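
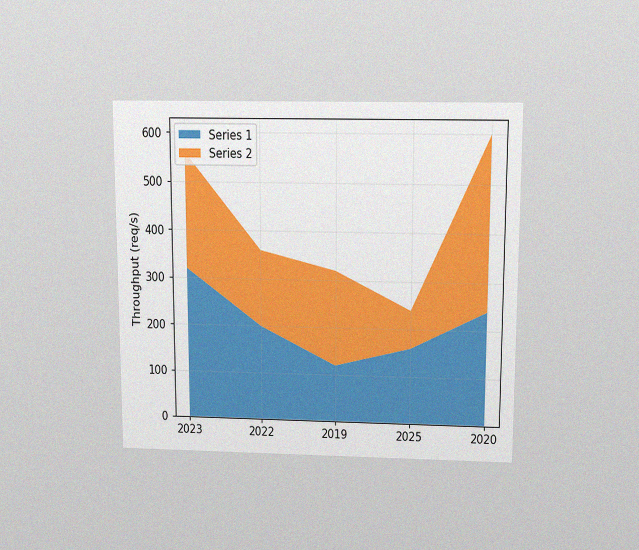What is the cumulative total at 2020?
The chart is viewed slightly from above, with some photo noise. The stacked total at 2020 reaches 600req/s.

600req/s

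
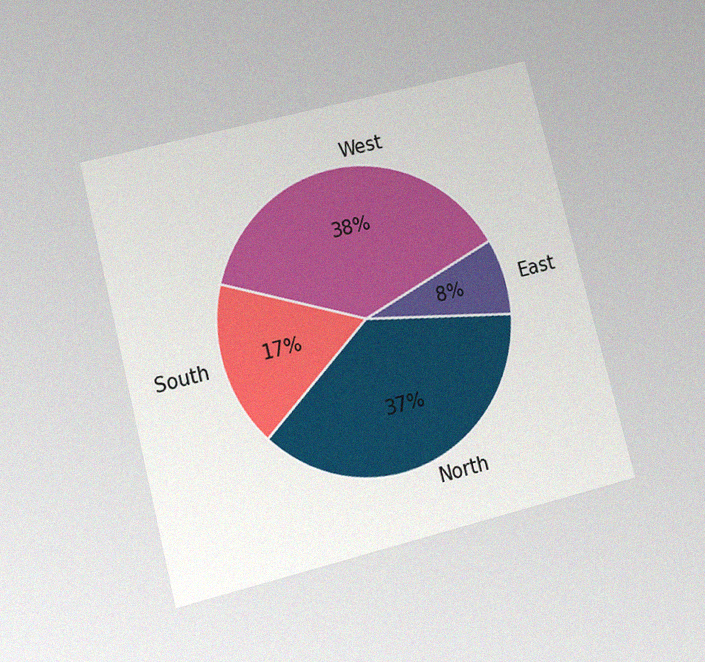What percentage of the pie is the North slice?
37%

The chart is tilted about 14° counter-clockwise and viewed at a slight angle, with some photo noise. The North slice takes up 37% of the pie.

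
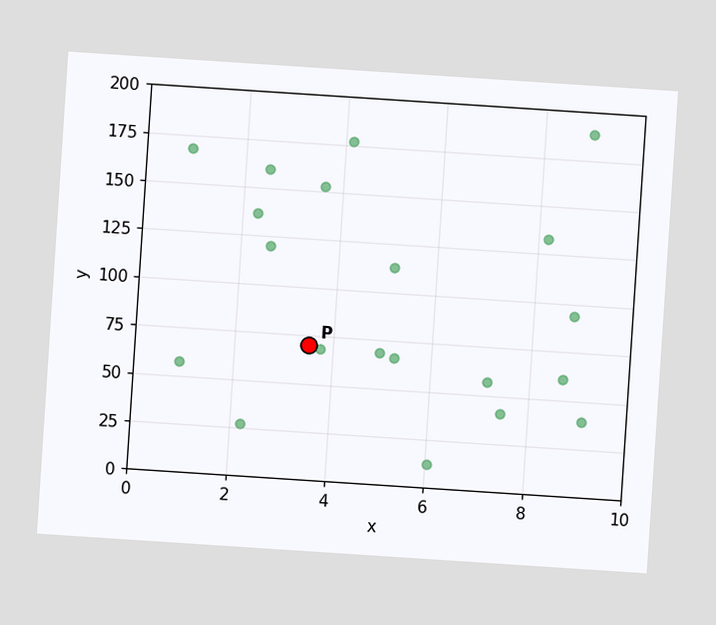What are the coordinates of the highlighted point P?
The chart is tilted about 4° clockwise. Following the gridlines from P to each axis, P sits at (3.5, 70).

(3.5, 70)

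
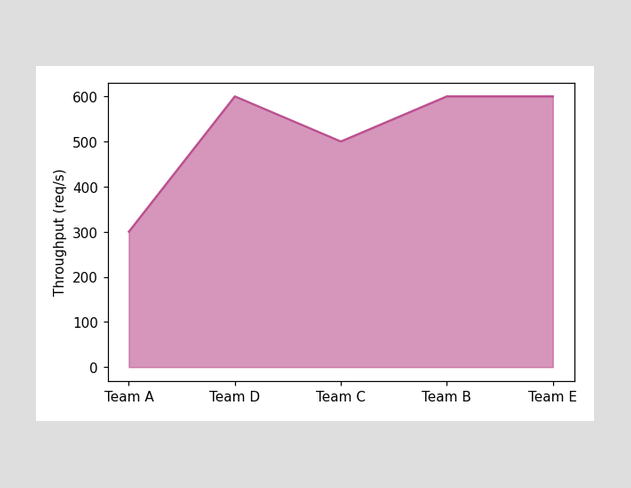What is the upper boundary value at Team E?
600req/s

At Team E the upper boundary is at 600req/s.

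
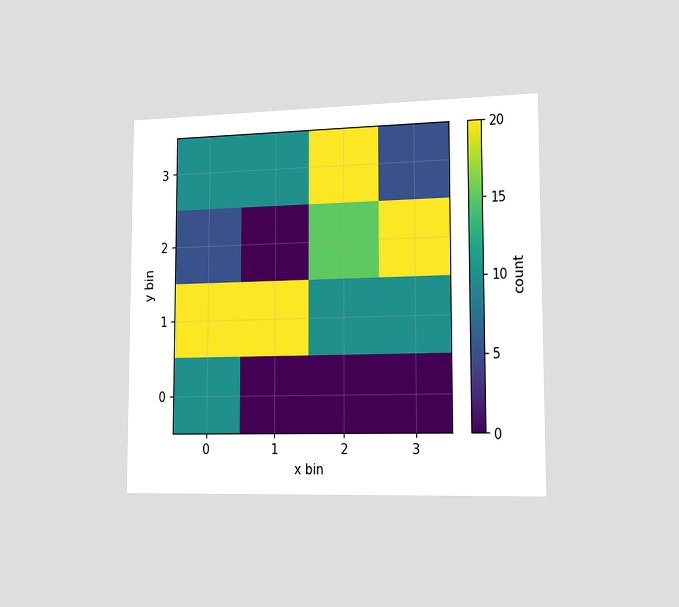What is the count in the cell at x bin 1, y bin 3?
The chart is viewed slightly from the right. Matching the cell (1, 3) against the colorbar gives 10.

10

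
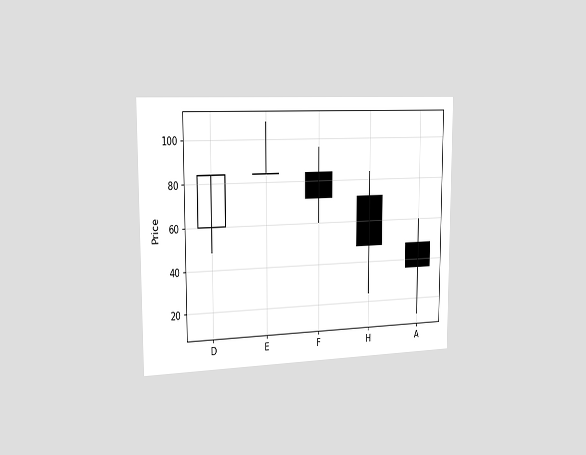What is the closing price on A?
The chart is viewed slightly from the left. The A candle closes at 36.

36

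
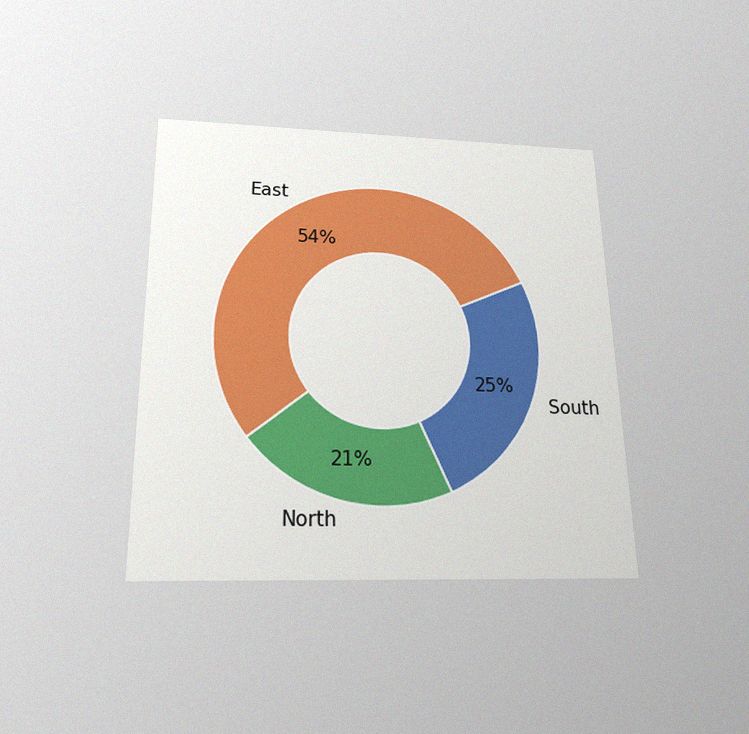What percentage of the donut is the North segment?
The chart is viewed slightly from below, with some photo noise. The North segment takes up 21% of the ring.

21%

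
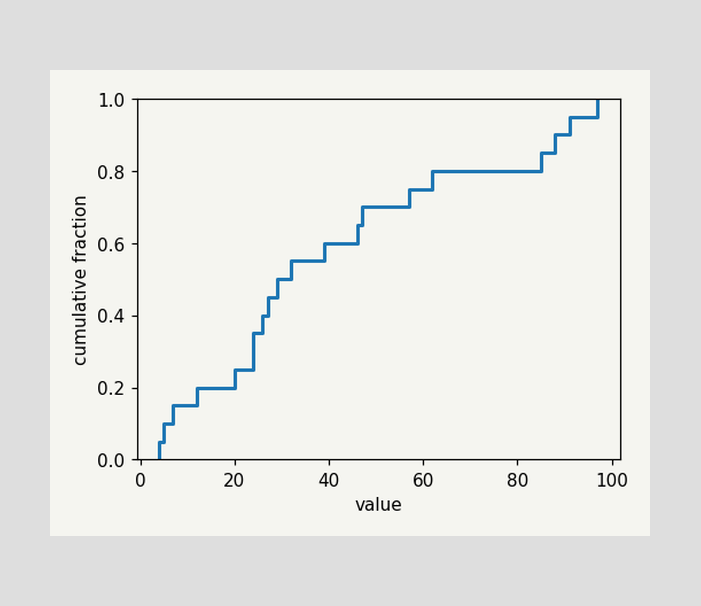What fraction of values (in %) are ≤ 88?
90%

At x=88 the ECDF step is at 90%.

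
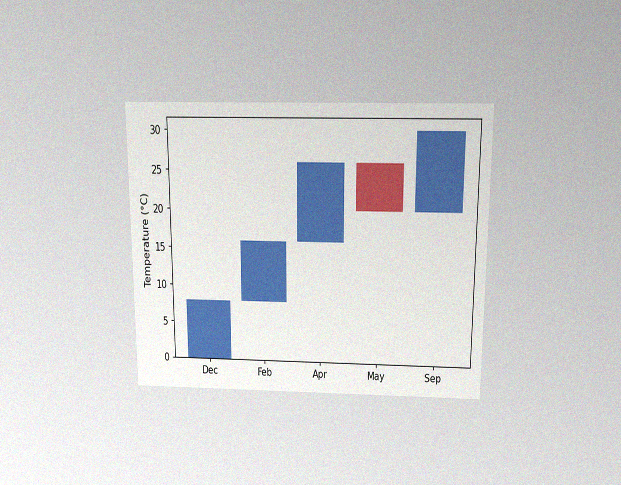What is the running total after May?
The chart is viewed slightly from above, with some photo noise. After May the running total reaches 20°C.

20°C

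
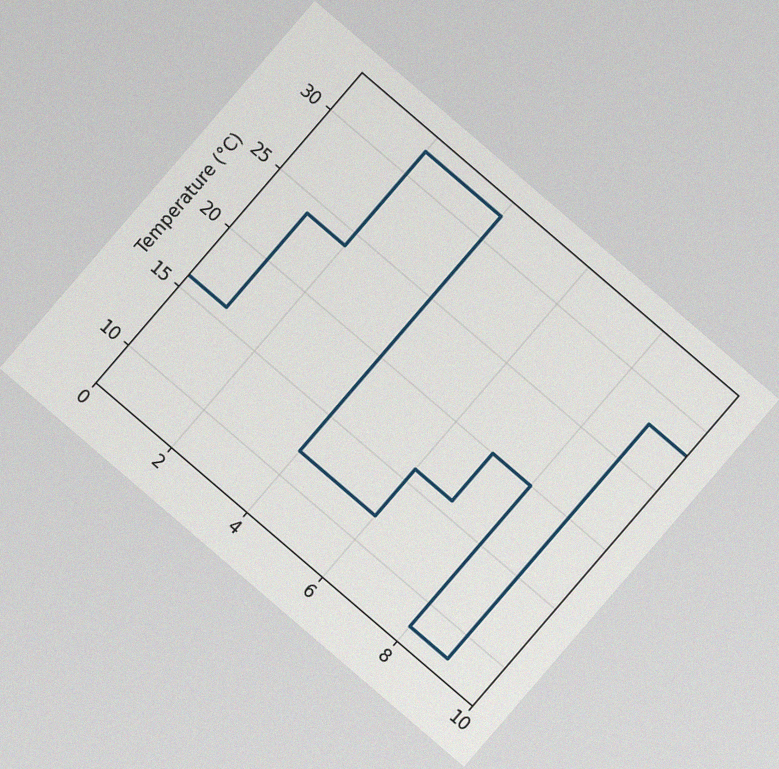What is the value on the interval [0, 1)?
The chart is tilted about 41° clockwise, with some photo noise. On [0, 1) the step sits at 16°C.

16°C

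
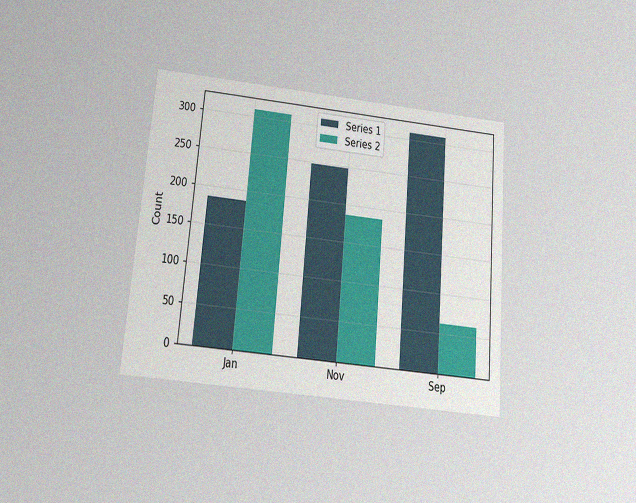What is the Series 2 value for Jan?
310

The chart is tilted about 5° clockwise and viewed slightly from below, with some photo noise. The Series 2 bar at Jan reaches 310 on the y-axis.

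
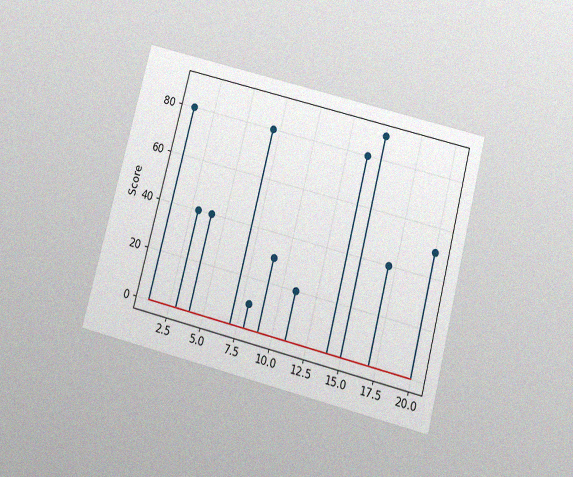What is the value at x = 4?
40

The chart is tilted about 15° clockwise and viewed slightly from below, with some photo noise. The stem at x=4 reaches 40.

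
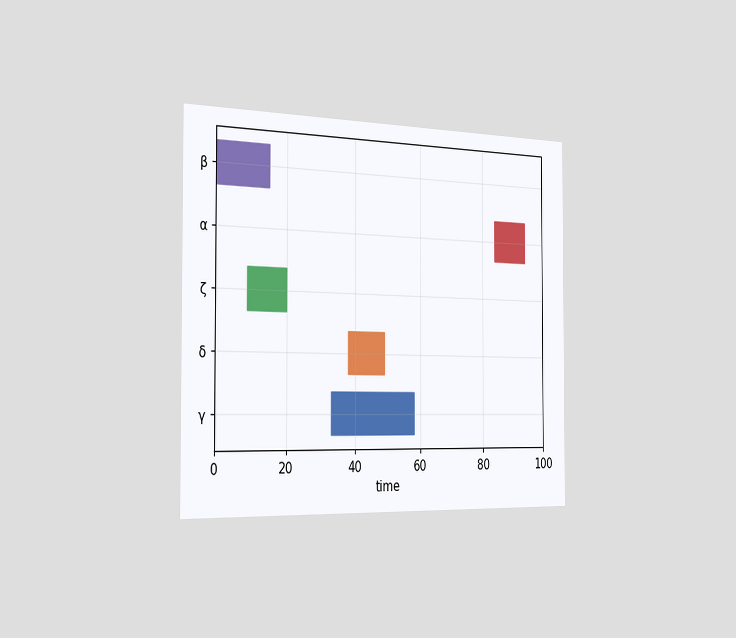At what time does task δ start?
38

The chart is viewed slightly from the left. The δ bar begins at t=38.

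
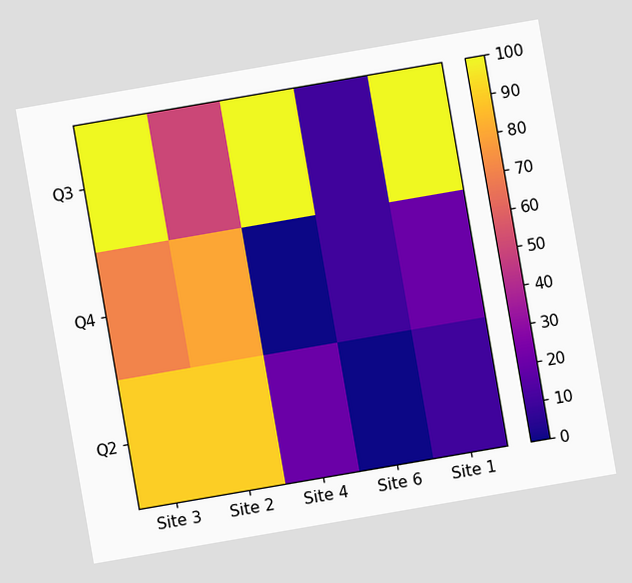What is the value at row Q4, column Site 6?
10

The chart is tilted about 10° counter-clockwise. Matching cell (Q4, Site 6) against the colorbar gives 10.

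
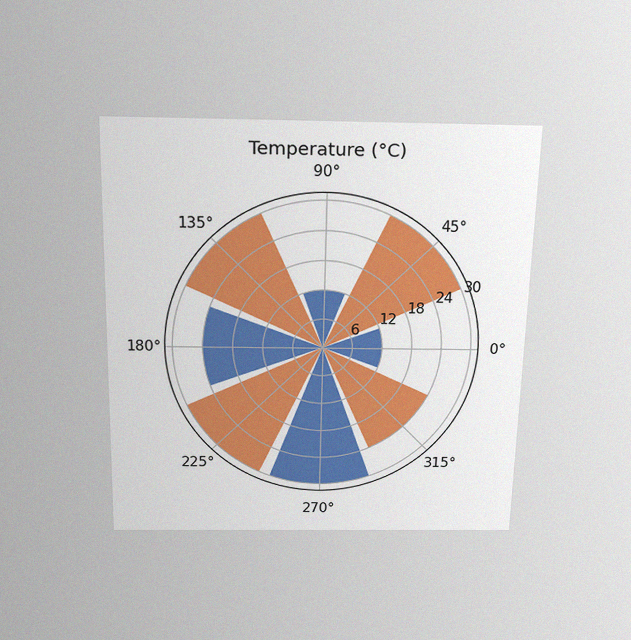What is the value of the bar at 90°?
The chart is viewed slightly from above, with some photo noise. The bar at 90° reaches 12°C on the radial axis.

12°C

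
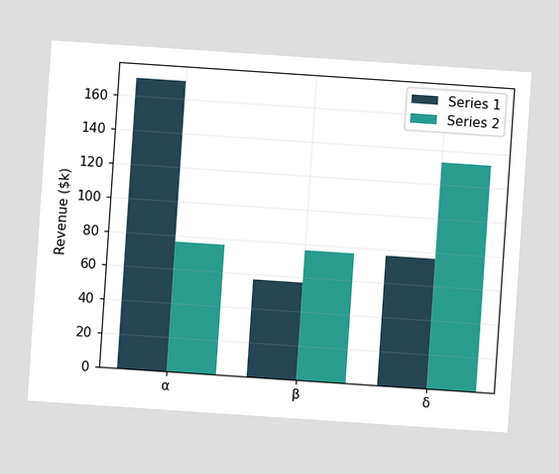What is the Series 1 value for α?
$171k

The chart is tilted about 4° clockwise. The Series 1 bar at α reaches $171k on the y-axis.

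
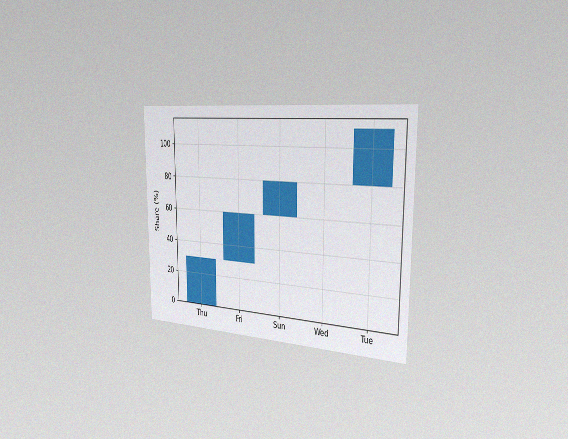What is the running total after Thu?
30%

The chart is viewed slightly from the right, with some photo noise. After Thu the running total reaches 30%.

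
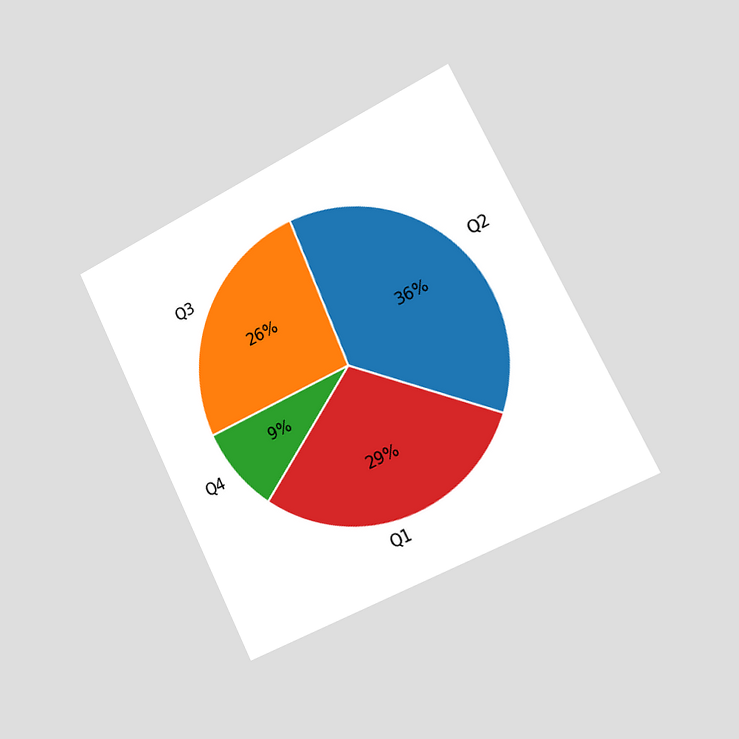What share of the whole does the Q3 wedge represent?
26%

The chart is tilted about 26° counter-clockwise and viewed slightly from the right. The Q3 slice takes up 26% of the pie.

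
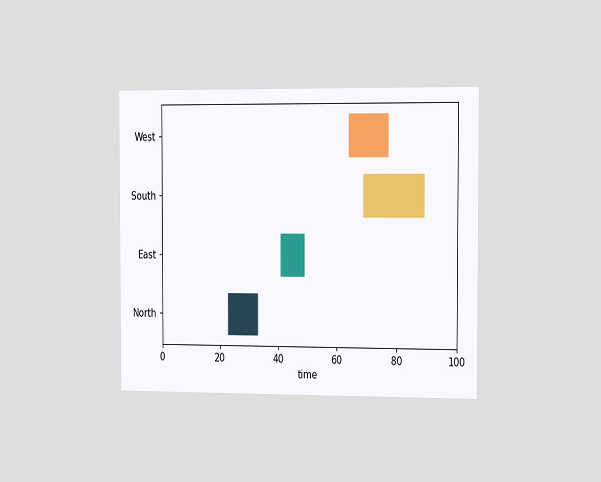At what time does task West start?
The chart is viewed slightly from the right. The West bar begins at t=64.

64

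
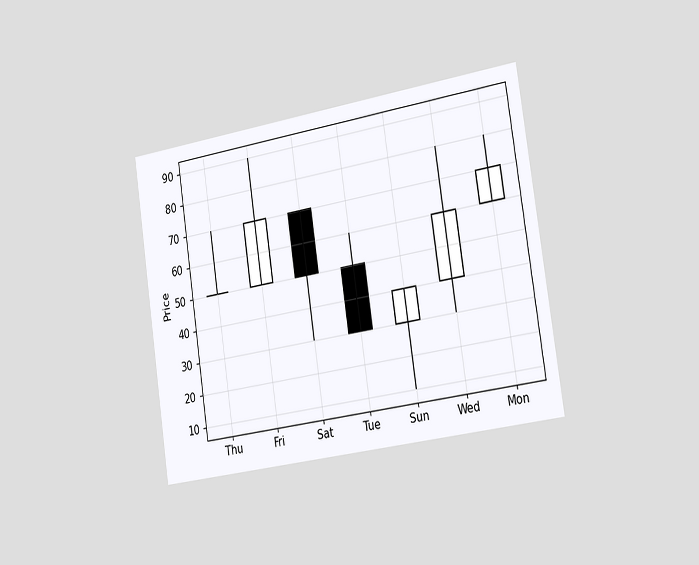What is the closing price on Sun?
The chart is tilted about 9° counter-clockwise and viewed slightly from the right. The Sun candle closes at 40.

40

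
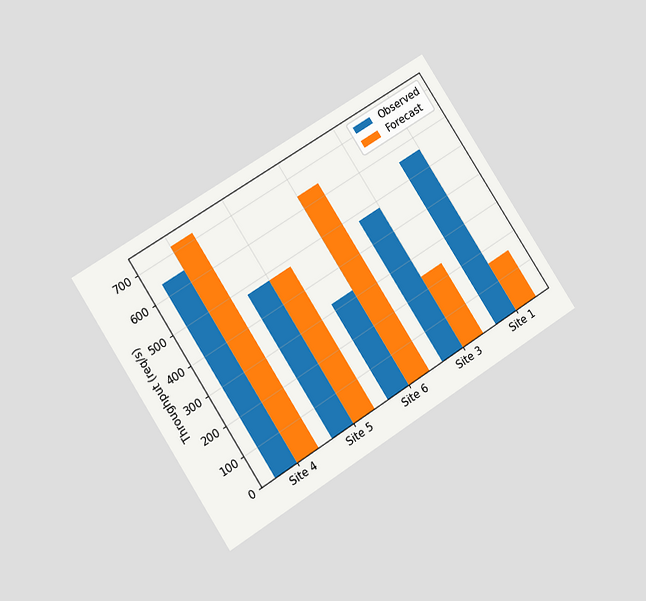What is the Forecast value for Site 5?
The chart is tilted about 33° counter-clockwise and viewed at a slight angle. The Forecast bar at Site 5 reaches 480req/s on the y-axis.

480req/s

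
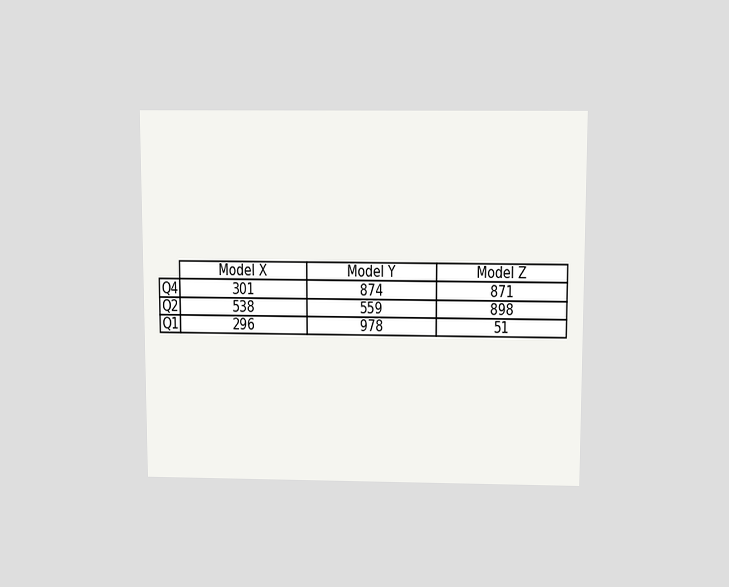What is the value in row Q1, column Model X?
The chart is viewed slightly from above. The (Q1, Model X) cell reads 296.

296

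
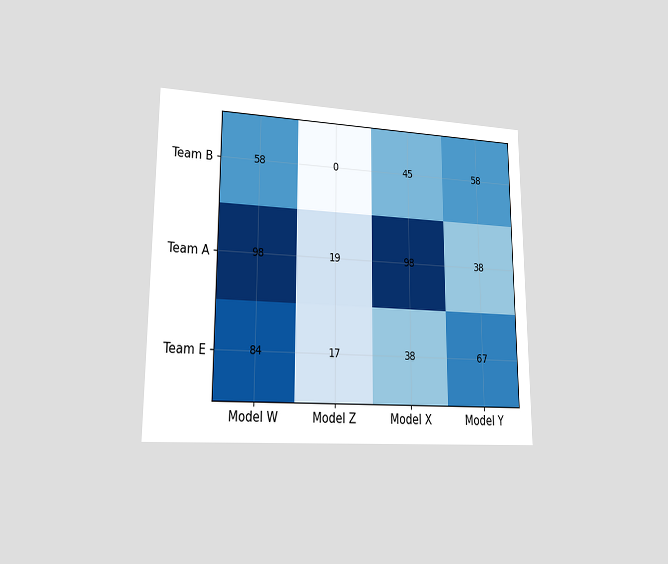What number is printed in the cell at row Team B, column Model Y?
58

The chart is viewed at a slight angle. The (Team B, Model Y) cell reads 58.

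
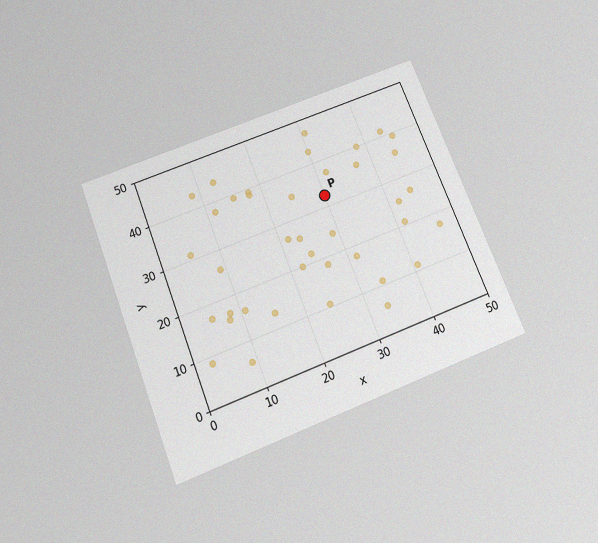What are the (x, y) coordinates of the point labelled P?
The chart is tilted about 22° counter-clockwise and viewed slightly from below, with some photo noise. Following the gridlines from P to each axis, P sits at (30, 32.5).

(30, 32.5)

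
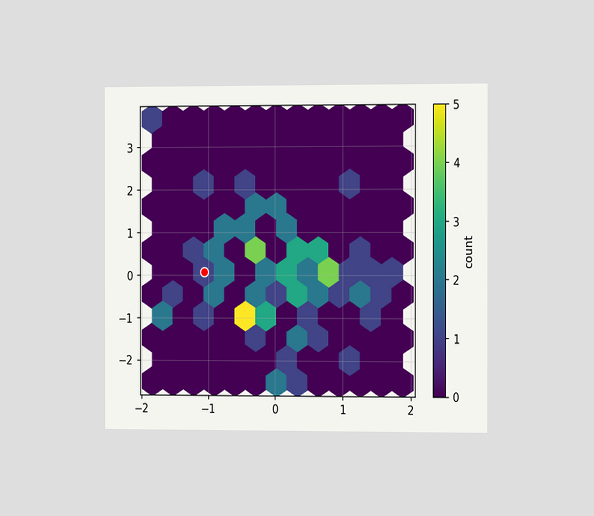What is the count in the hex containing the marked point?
The chart is viewed slightly from the right. The marked hex reads 1 on the colorbar.

1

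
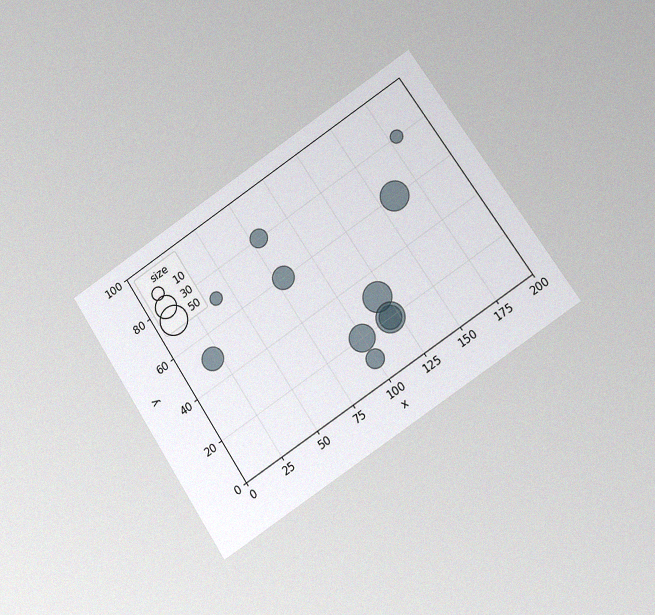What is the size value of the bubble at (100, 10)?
The chart is tilted about 33° counter-clockwise and viewed at a slight angle, with some photo noise. Matching the bubble at (100, 10) against the size legend gives 20.

20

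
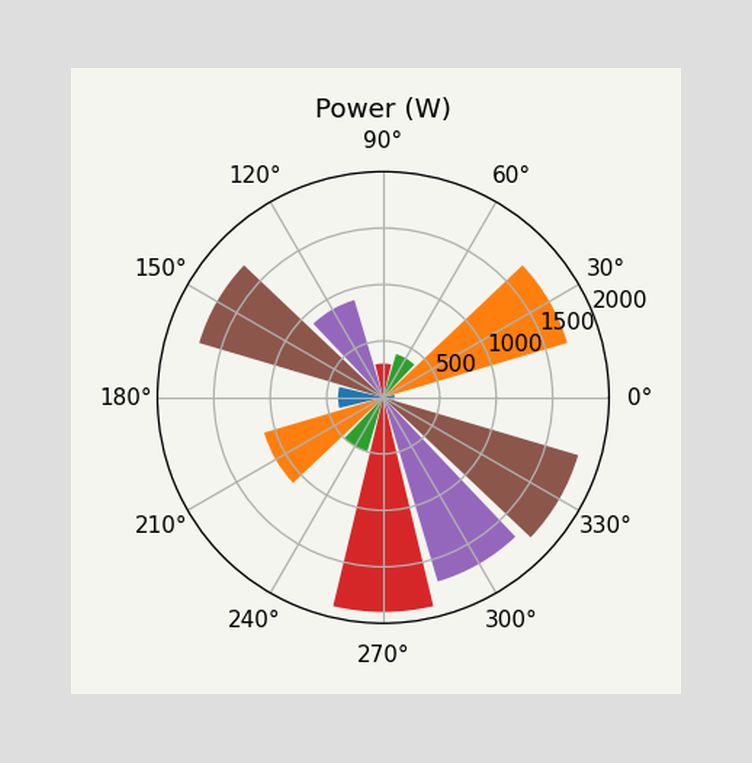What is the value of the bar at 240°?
500W

The bar at 240° reaches 500W on the radial axis.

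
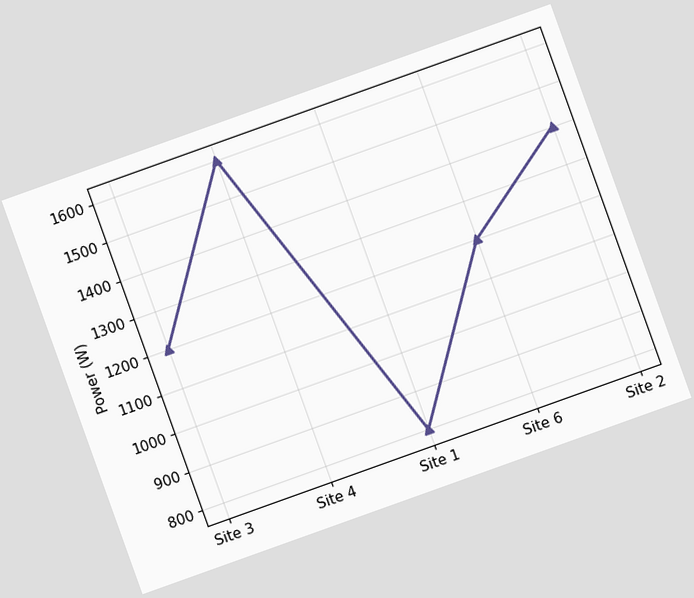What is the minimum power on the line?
800W

The chart is tilted about 20° counter-clockwise. The lowest point is at Site 1, and reading across to the y-axis gives 800W.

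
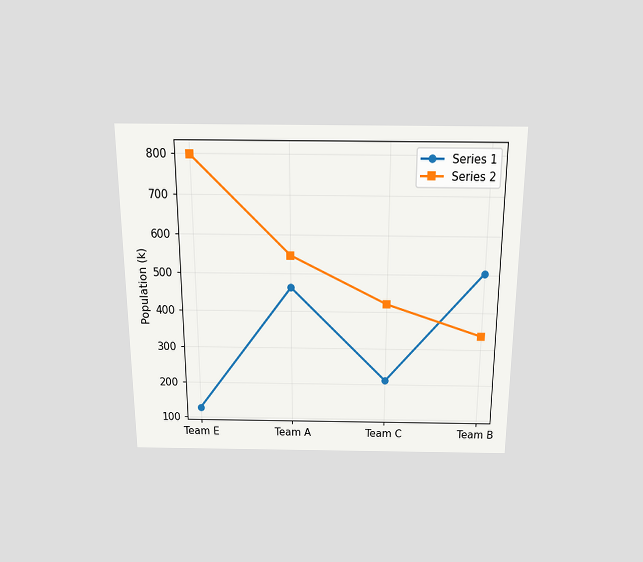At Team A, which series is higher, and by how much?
Series 2, by 84k

The chart is viewed slightly from above. At Team A, Series 2 sits above the other line by 84k.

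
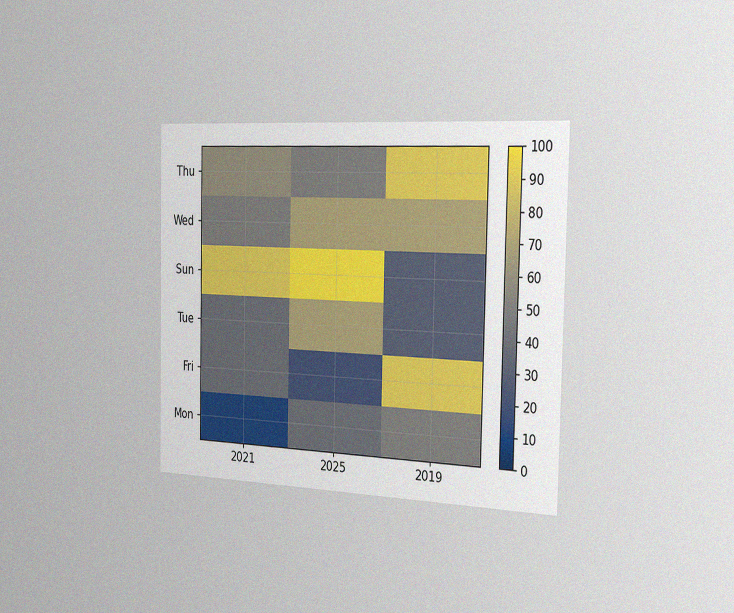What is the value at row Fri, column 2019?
The chart is viewed slightly from the right, with some photo noise. Matching cell (Fri, 2019) against the colorbar gives 90.

90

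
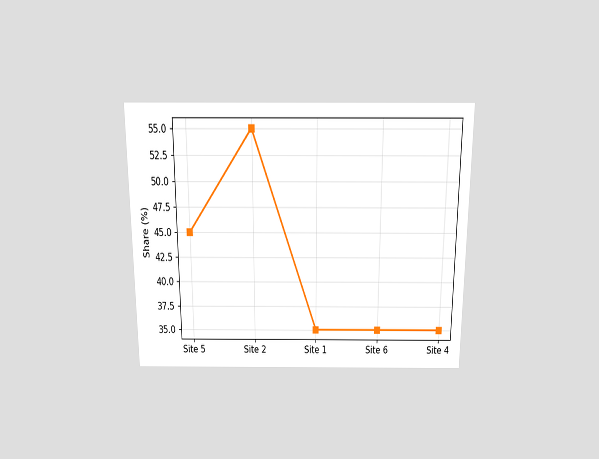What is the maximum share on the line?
55%

The chart is viewed slightly from above. The highest point is at Site 2, and reading across to the y-axis gives 55%.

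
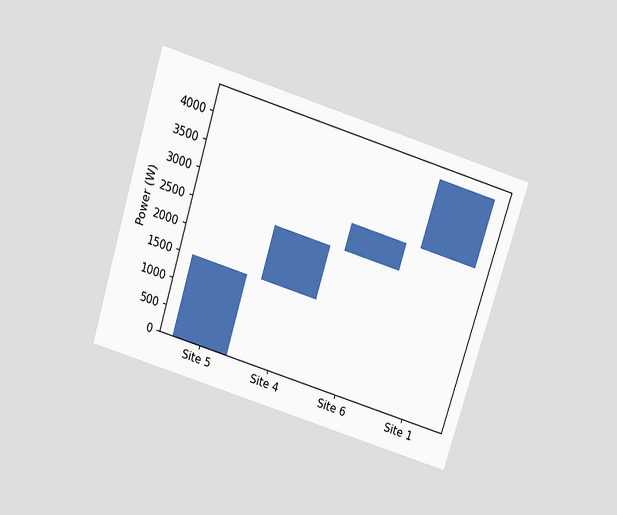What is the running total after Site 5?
1500W

The chart is tilted about 17° clockwise and viewed slightly from above. After Site 5 the running total reaches 1500W.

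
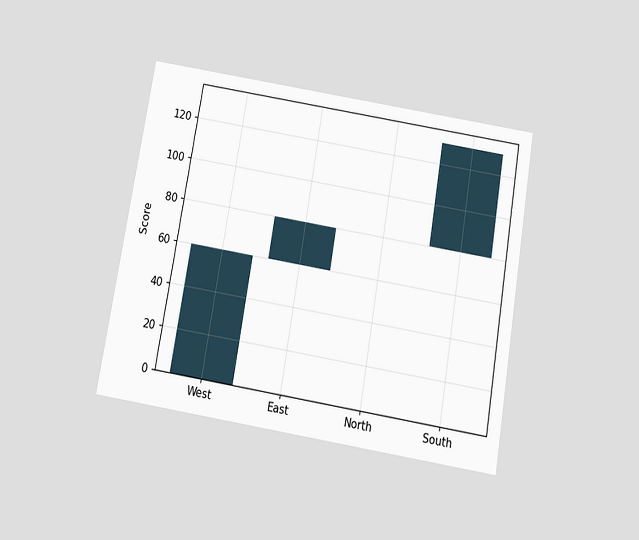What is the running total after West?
The chart is tilted about 10° clockwise and viewed slightly from below. After West the running total reaches 60.

60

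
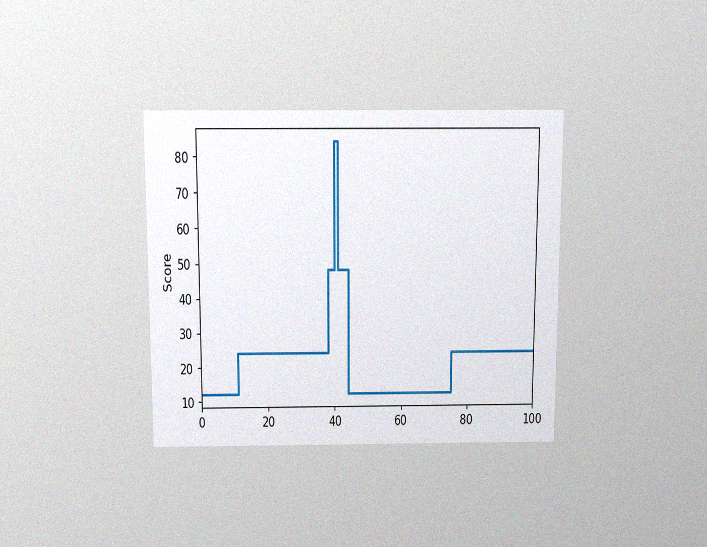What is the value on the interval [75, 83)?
24

The chart is viewed slightly from above, with some photo noise. On [75, 83) the step sits at 24.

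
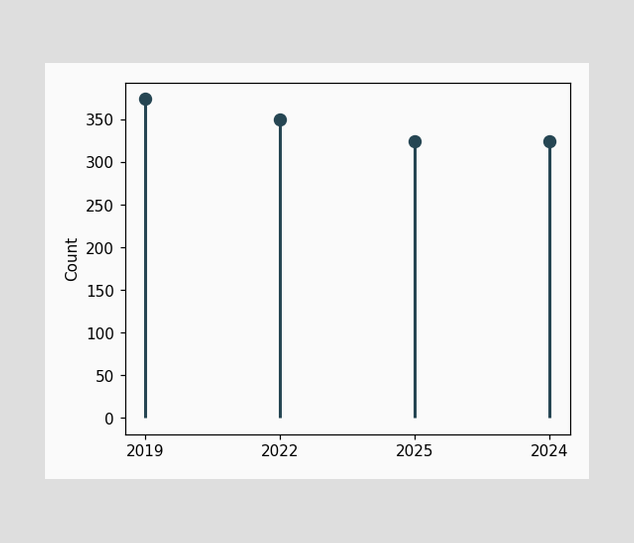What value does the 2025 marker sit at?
The 2025 marker sits at 325.

325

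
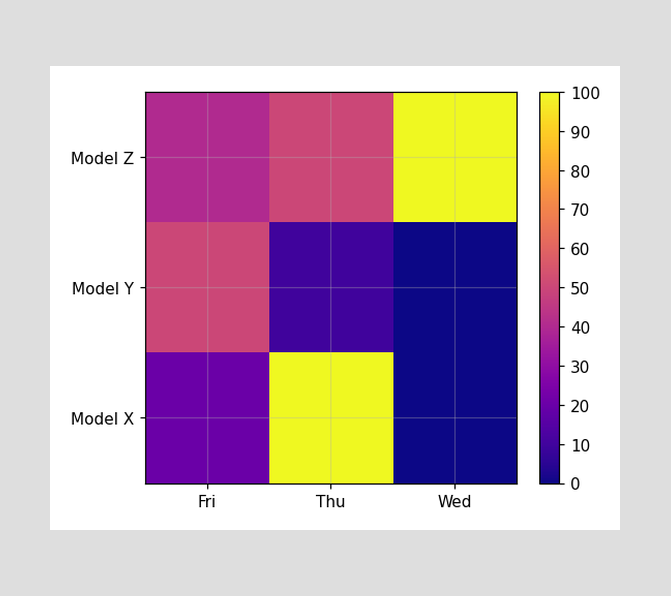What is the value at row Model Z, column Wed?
Matching cell (Model Z, Wed) against the colorbar gives 100.

100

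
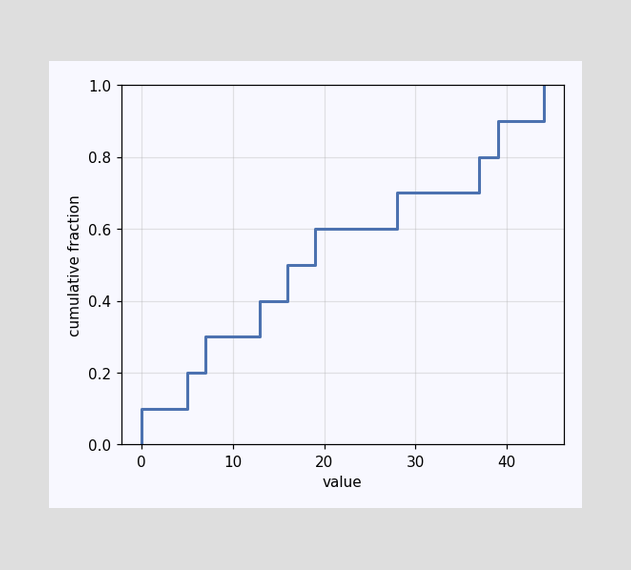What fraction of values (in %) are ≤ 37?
At x=37 the ECDF step is at 80%.

80%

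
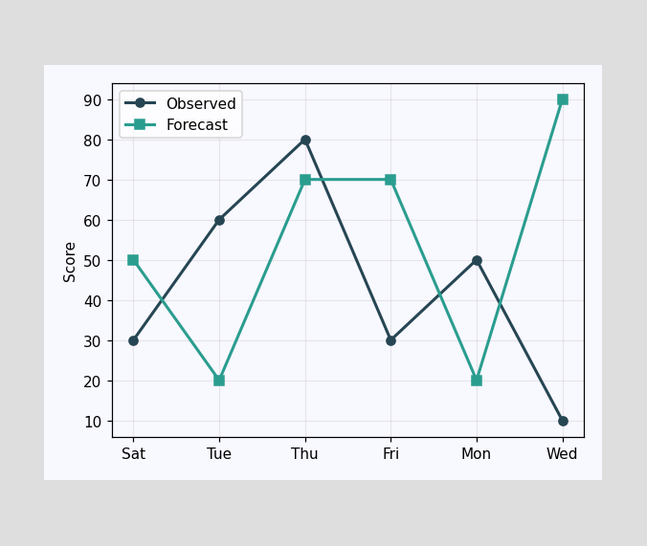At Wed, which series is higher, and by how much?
Forecast, by 80

At Wed, Forecast sits above the other line by 80.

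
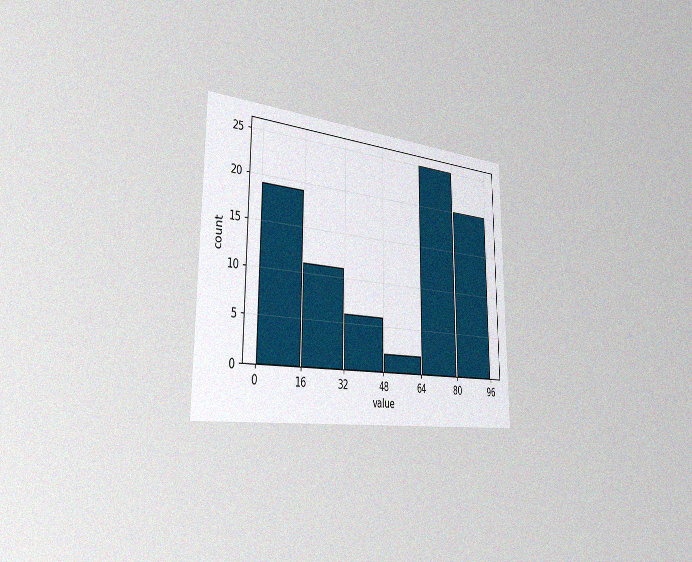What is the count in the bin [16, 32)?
The chart is viewed slightly from the left, with some photo noise. The [16, 32) bin has height 11.

11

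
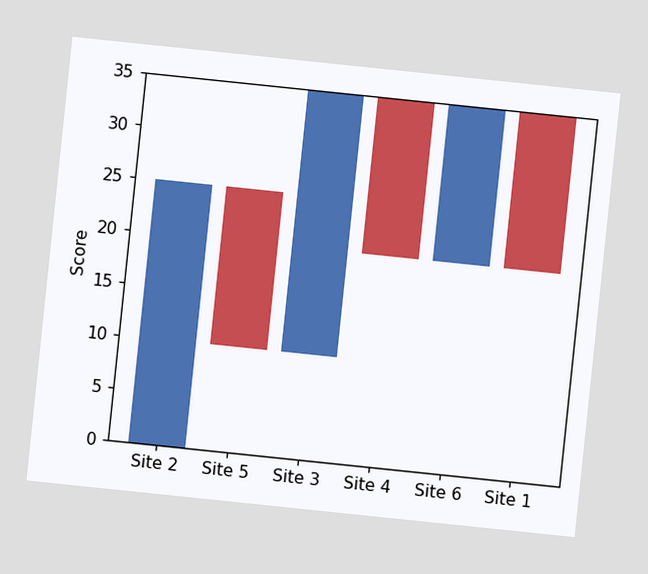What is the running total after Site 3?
35

The chart is tilted about 6° clockwise. After Site 3 the running total reaches 35.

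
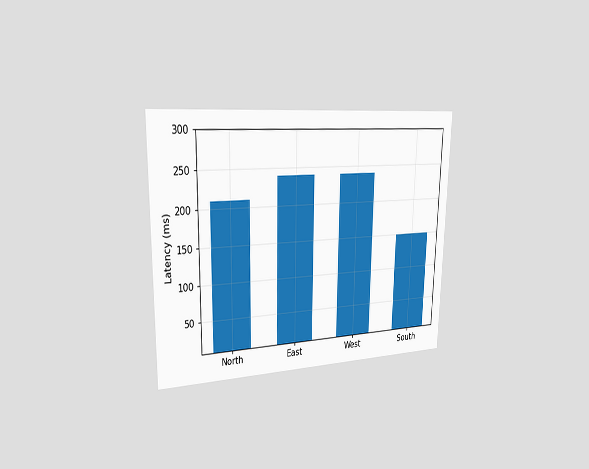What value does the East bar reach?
240ms

The chart is viewed slightly from the left. Reading along the chart's y-axis, the East bar reaches 240ms.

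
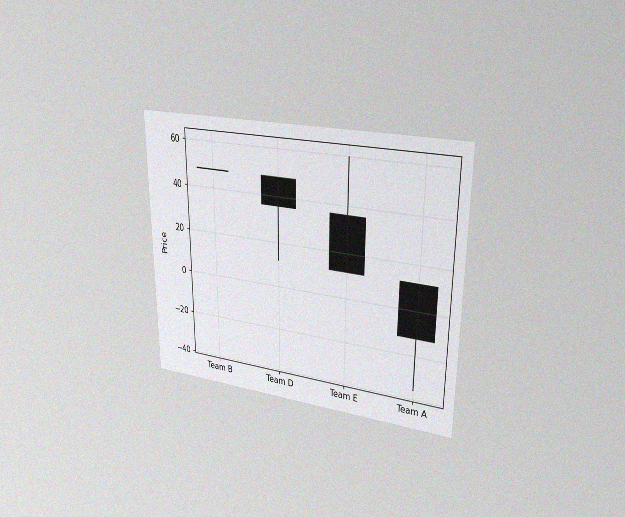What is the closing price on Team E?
The chart is viewed at a slight angle, with some photo noise. The Team E candle closes at 12.

12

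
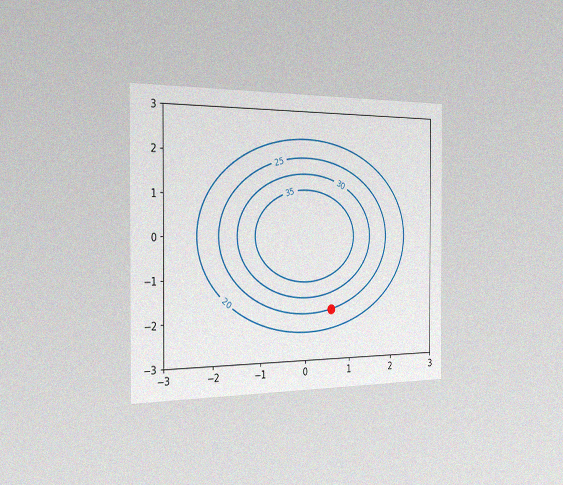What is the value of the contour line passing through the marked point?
25

The chart is viewed slightly from the left, with some photo noise. The marked point sits on the contour labelled 25.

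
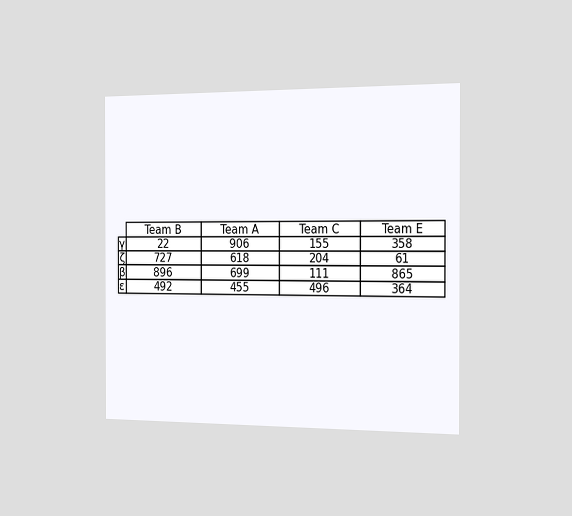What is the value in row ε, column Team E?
The chart is viewed slightly from the right. The (ε, Team E) cell reads 364.

364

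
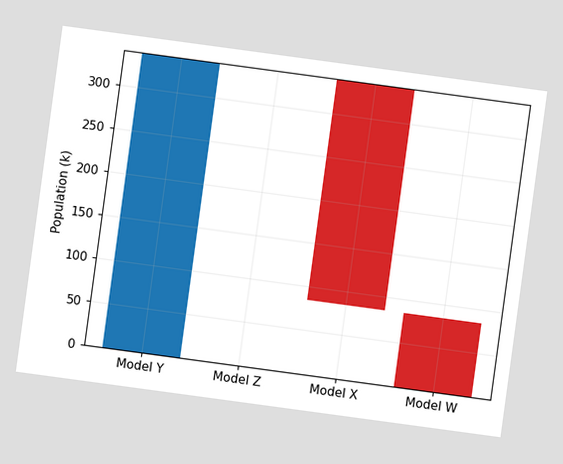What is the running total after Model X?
The chart is tilted about 8° clockwise. After Model X the running total reaches 85k.

85k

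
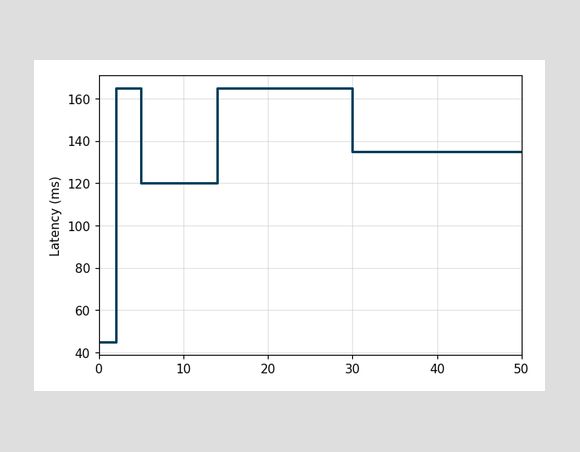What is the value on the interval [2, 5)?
On [2, 5) the step sits at 165ms.

165ms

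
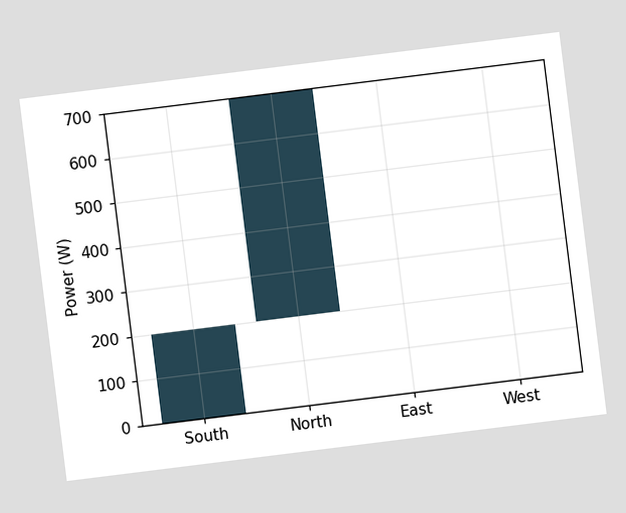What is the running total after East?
The chart is tilted about 7° counter-clockwise. After East the running total reaches 700W.

700W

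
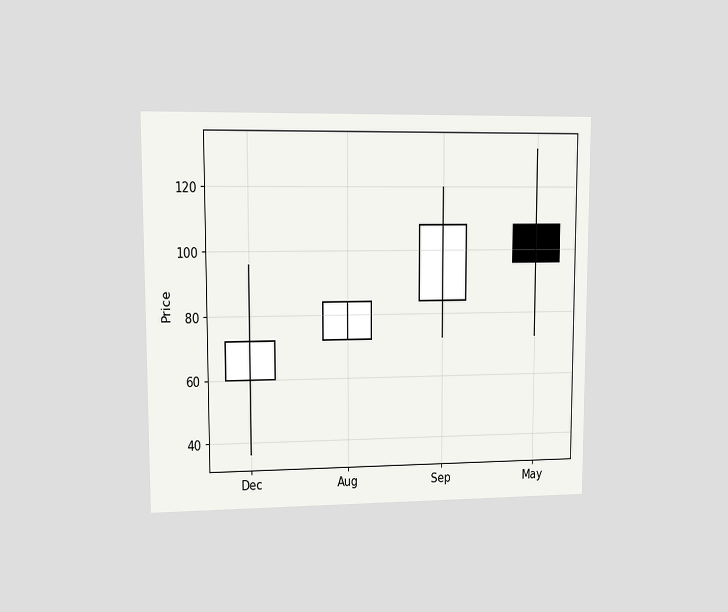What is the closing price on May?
The chart is viewed at a slight angle. The May candle closes at 96.

96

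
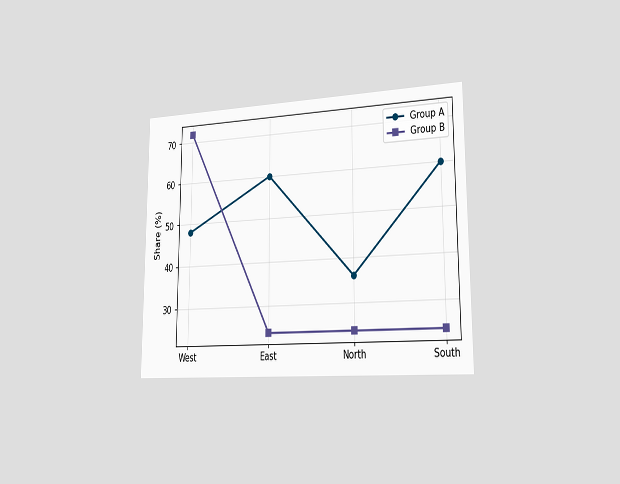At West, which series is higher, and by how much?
Group B, by 24%

The chart is viewed slightly from the right. At West, Group B sits above the other line by 24%.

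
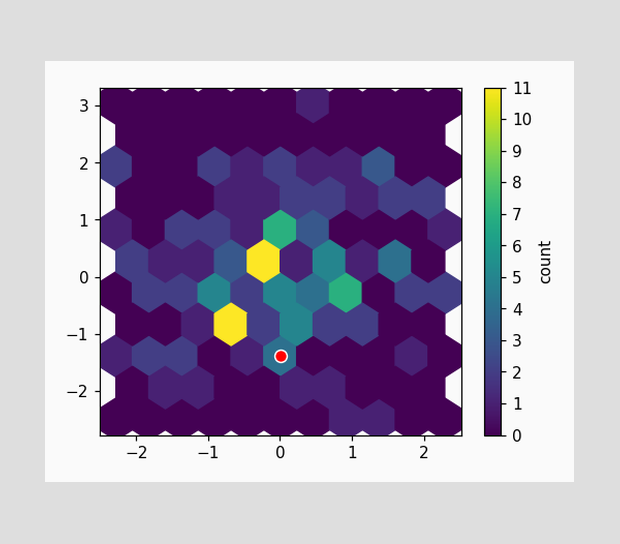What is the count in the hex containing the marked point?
4

The marked hex reads 4 on the colorbar.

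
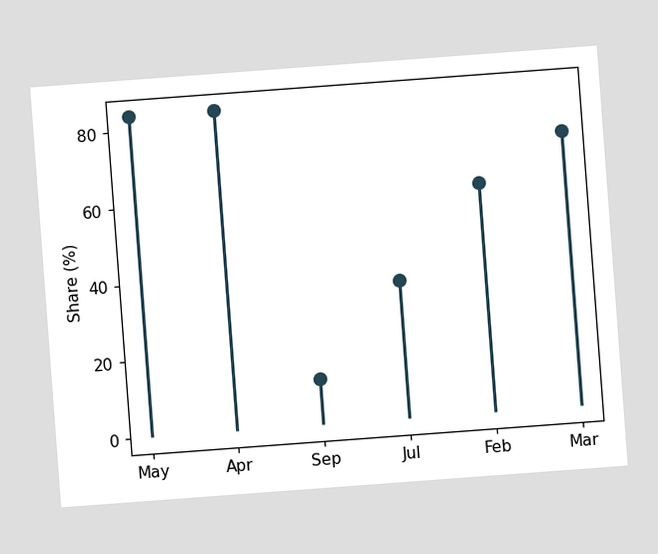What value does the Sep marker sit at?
12%

The chart is tilted about 4° counter-clockwise. The Sep marker sits at 12%.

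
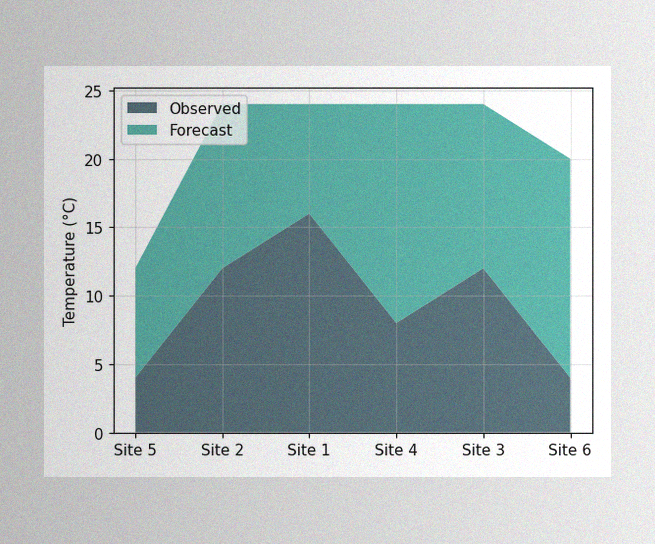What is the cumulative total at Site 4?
24°C

The image has some photo noise and uneven lighting. The stacked total at Site 4 reaches 24°C.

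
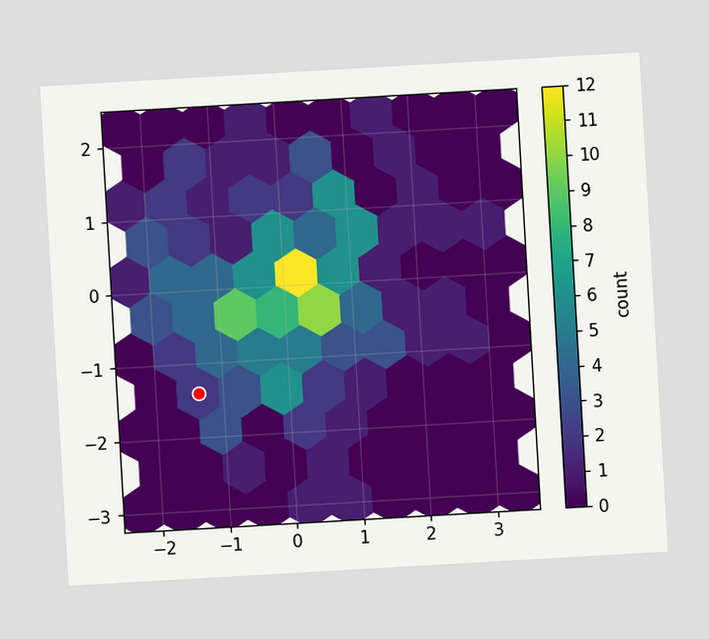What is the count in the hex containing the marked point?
The chart is tilted about 3° counter-clockwise. The marked hex reads 2 on the colorbar.

2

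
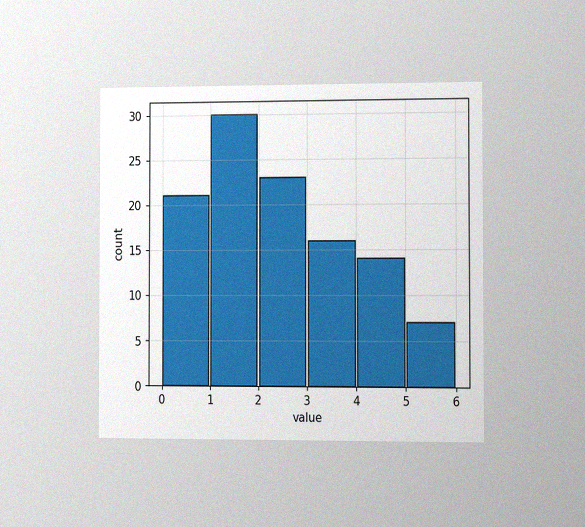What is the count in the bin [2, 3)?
23

The chart is viewed slightly from the right, with some photo noise. The [2, 3) bin has height 23.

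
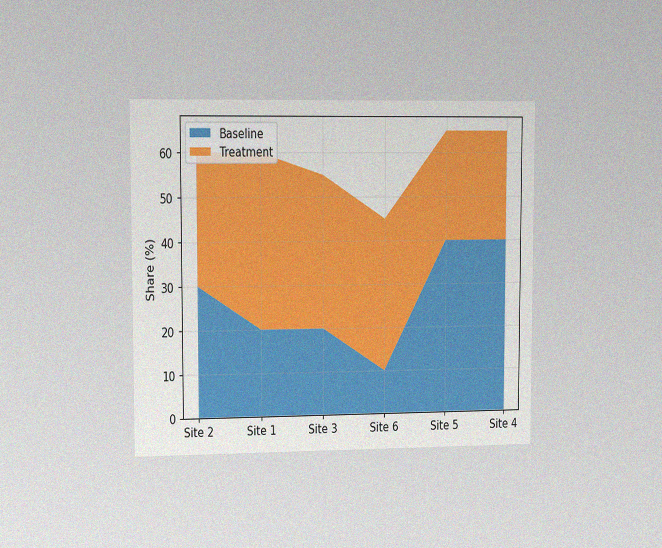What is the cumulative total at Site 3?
55%

The chart is viewed slightly from the left, with some photo noise. The stacked total at Site 3 reaches 55%.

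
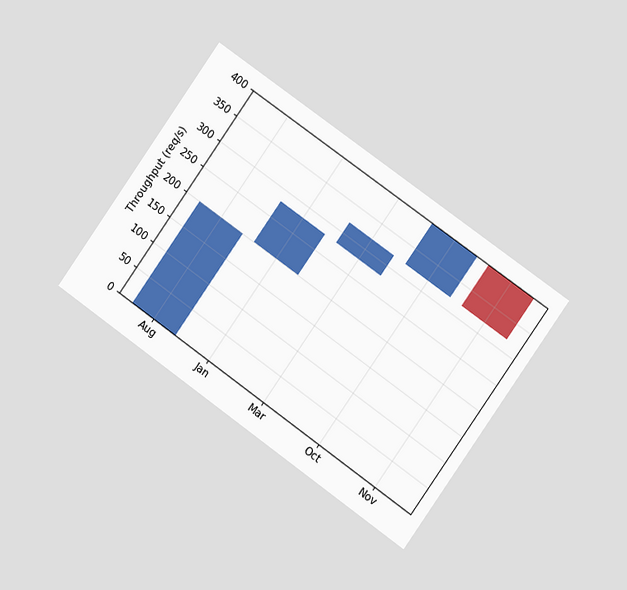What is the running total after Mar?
320req/s

The chart is tilted about 35° clockwise and viewed slightly from the right. After Mar the running total reaches 320req/s.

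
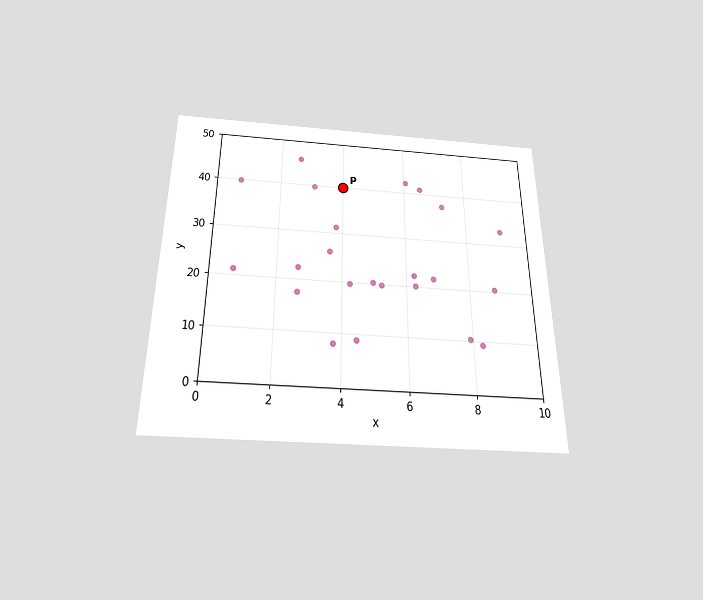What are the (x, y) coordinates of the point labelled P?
The chart is viewed slightly from below. Following the gridlines from P to each axis, P sits at (4, 40).

(4, 40)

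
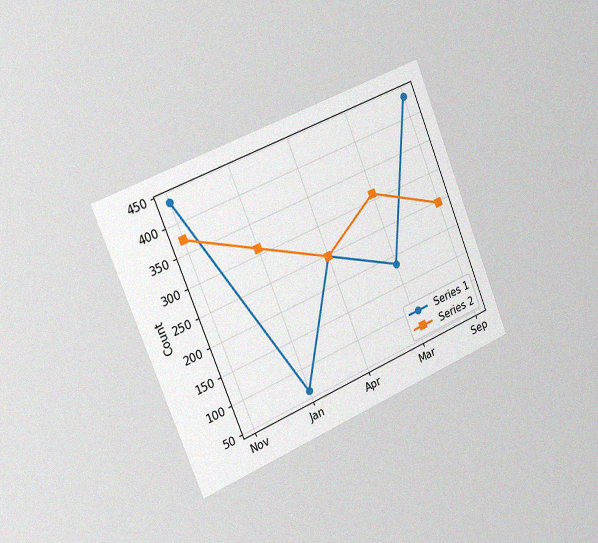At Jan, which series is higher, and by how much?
Series 2, by 248

The chart is tilted about 22° counter-clockwise and viewed slightly from the left, with some photo noise. At Jan, Series 2 sits above the other line by 248.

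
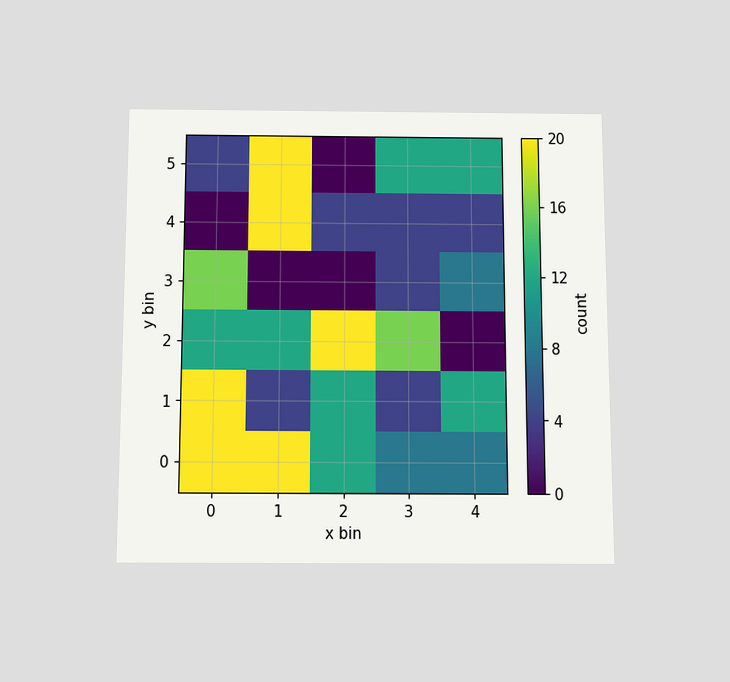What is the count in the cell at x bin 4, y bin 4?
4

The chart is viewed slightly from below. Matching the cell (4, 4) against the colorbar gives 4.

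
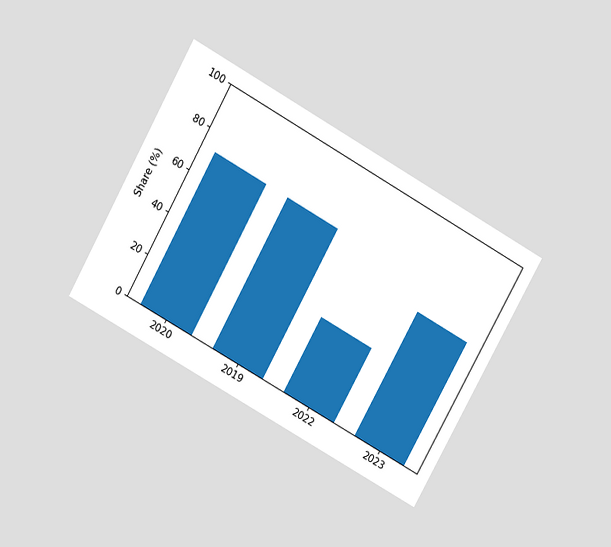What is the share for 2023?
The chart is tilted about 29° clockwise and viewed at a slight angle. Reading along the chart's y-axis, the 2023 bar reaches 60%.

60%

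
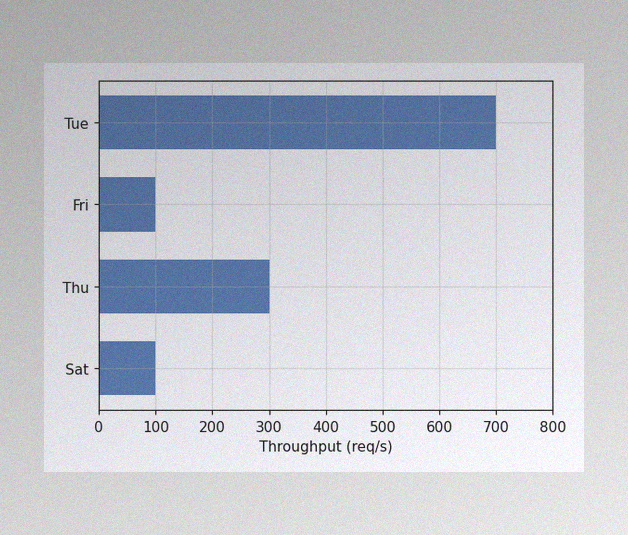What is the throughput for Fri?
The image has some photo noise and uneven lighting. Reading along the chart's x-axis, the Fri bar reaches 100req/s.

100req/s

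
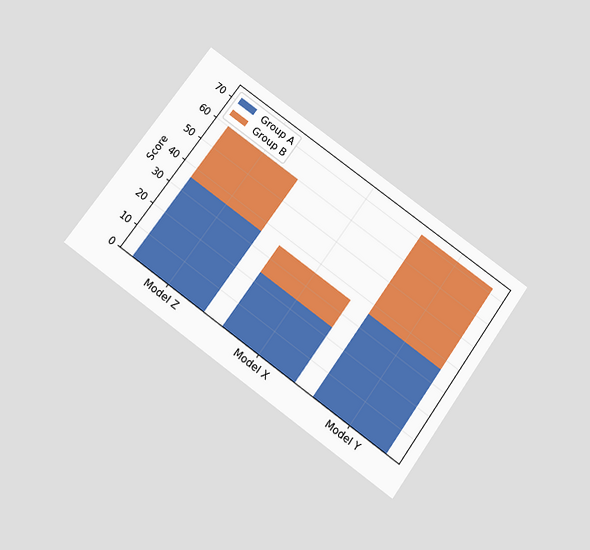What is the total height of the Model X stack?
36

The chart is tilted about 36° clockwise and viewed slightly from below. The Model X stack's top reaches 36 on the y-axis.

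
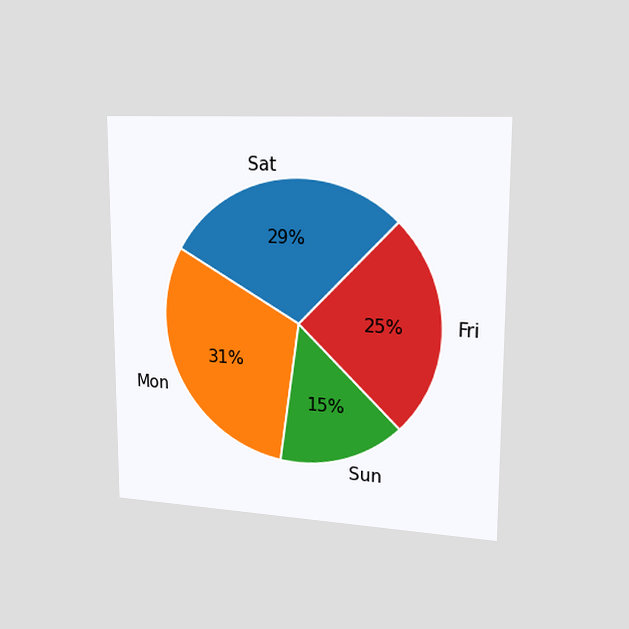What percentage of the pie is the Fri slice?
25%

The chart is viewed slightly from the right. The Fri slice takes up 25% of the pie.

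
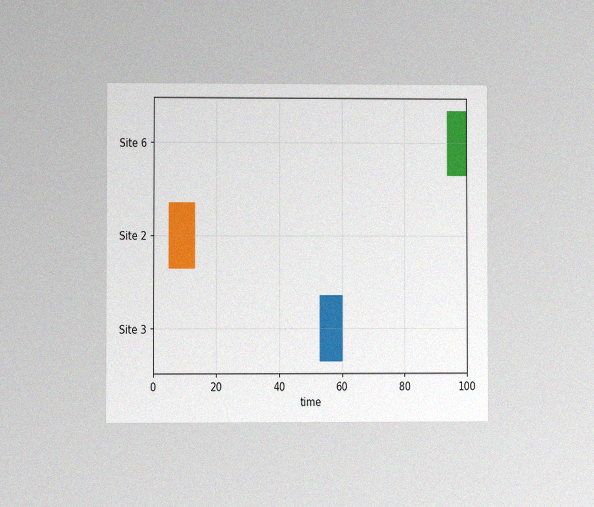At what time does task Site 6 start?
The chart is viewed at a slight angle, with some photo noise. The Site 6 bar begins at t=94.

94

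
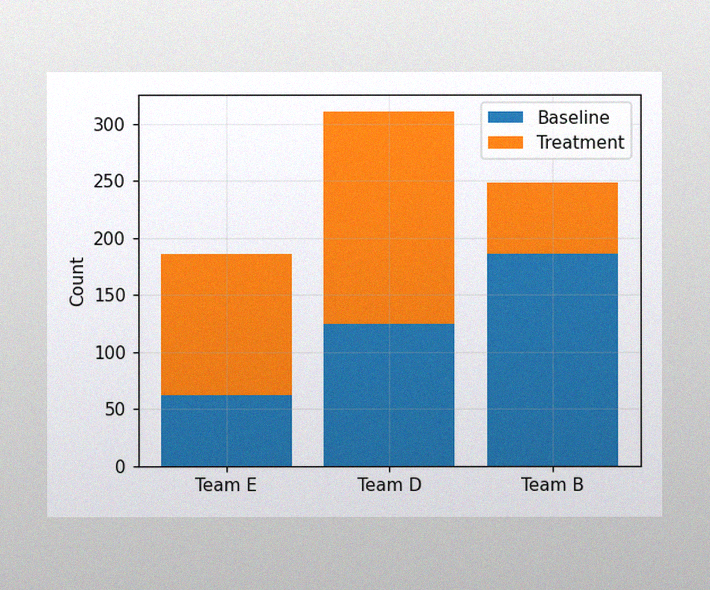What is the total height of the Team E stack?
The image has some photo noise and uneven lighting. The Team E stack's top reaches 186 on the y-axis.

186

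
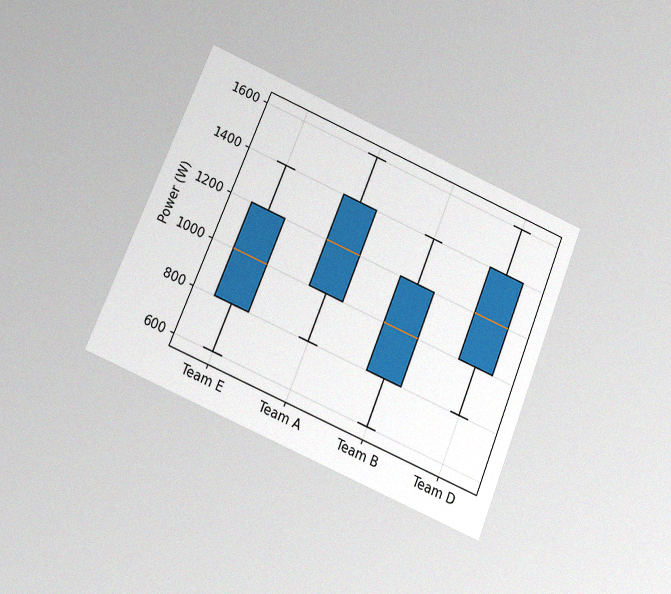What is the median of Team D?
1200W

The chart is tilted about 22° clockwise and viewed slightly from below, with some photo noise. The median line in the Team D box sits at 1200W.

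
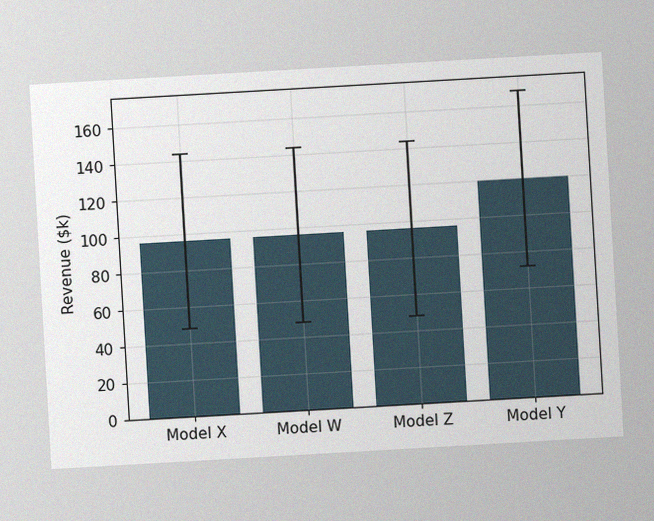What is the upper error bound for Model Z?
$144k

The chart is tilted about 3° counter-clockwise, with some photo noise. The Model Z bar's upper whisker reaches $144k.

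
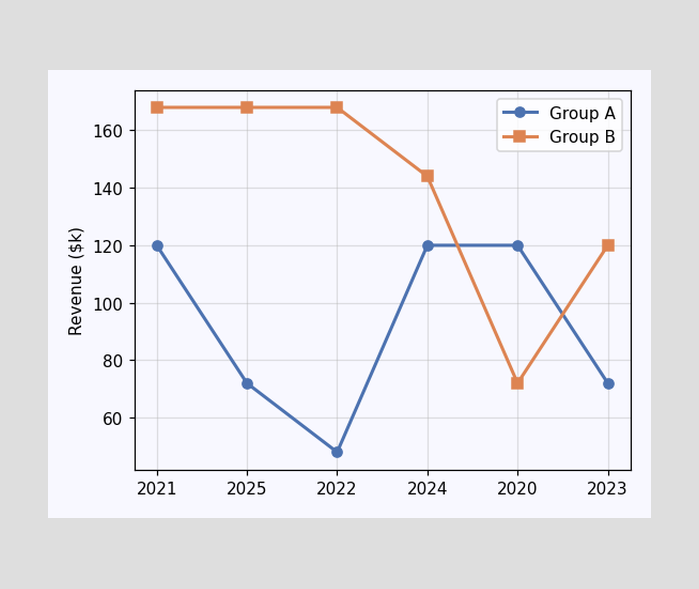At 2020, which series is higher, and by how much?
Group A, by $48k

At 2020, Group A sits above the other line by $48k.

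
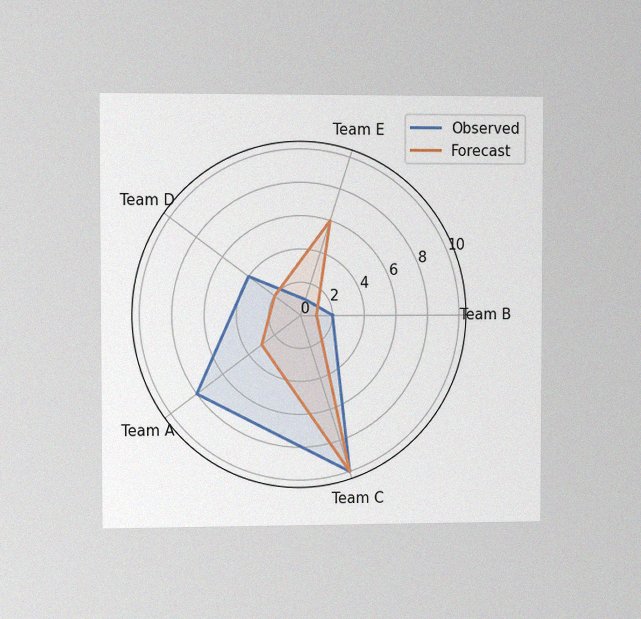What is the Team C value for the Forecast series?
The chart is viewed slightly from the left, with some photo noise. On the Team C axis, Forecast reaches 10.

10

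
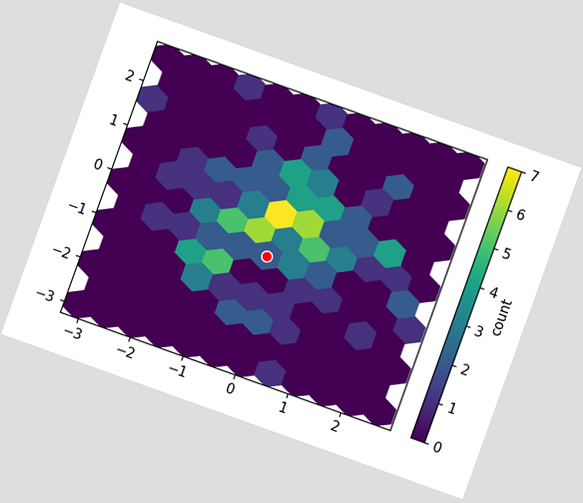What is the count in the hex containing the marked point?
The chart is tilted about 20° clockwise. The marked hex reads 2 on the colorbar.

2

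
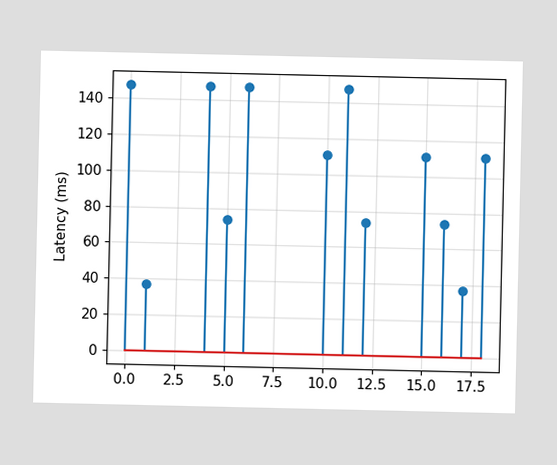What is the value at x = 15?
111ms

The stem at x=15 reaches 111ms.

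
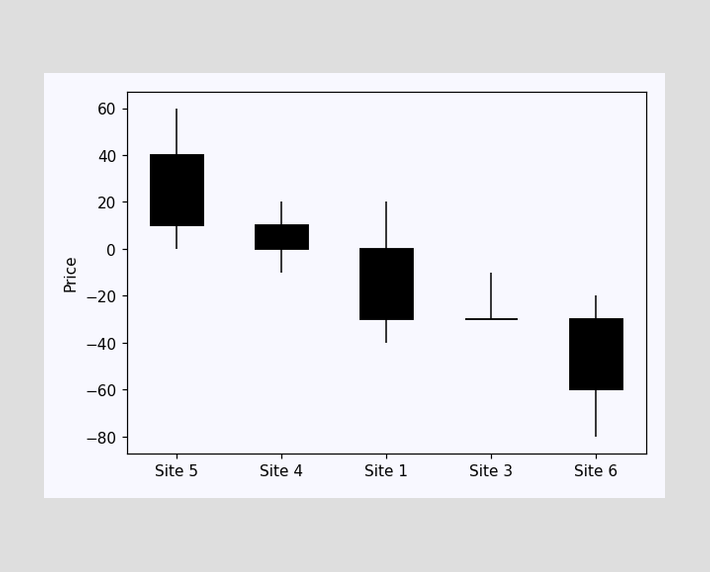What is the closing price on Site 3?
-30

The Site 3 candle closes at -30.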